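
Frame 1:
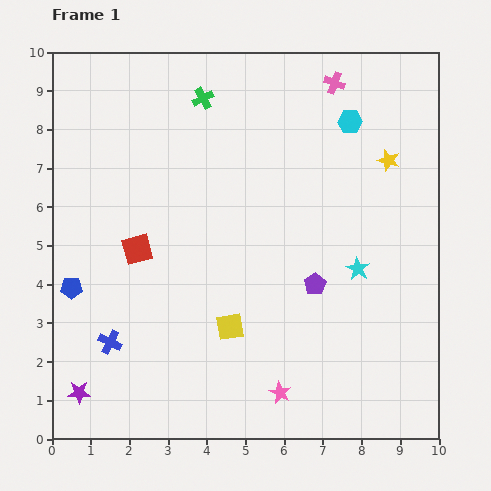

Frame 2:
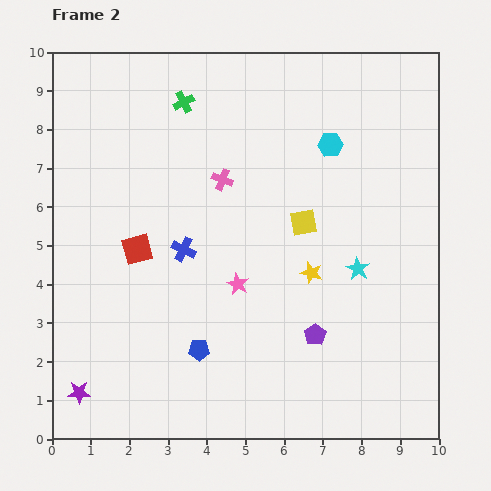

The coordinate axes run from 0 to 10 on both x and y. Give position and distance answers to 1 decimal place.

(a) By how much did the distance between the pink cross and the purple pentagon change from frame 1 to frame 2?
-0.5

Distance in frame 1: 5.2. Distance in frame 2: 4.7.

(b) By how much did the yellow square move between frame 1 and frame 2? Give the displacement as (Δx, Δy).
(1.9, 2.7)

The yellow square was at (4.6, 2.9) in frame 1 and (6.5, 5.6) in frame 2.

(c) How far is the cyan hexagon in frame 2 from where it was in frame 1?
0.8

The cyan hexagon moved from (7.7, 8.2) to (7.2, 7.6), a distance of √(0.5² + 0.6²) ≈ 0.8.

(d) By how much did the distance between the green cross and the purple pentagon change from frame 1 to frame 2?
+1.3

Distance in frame 1: 5.6. Distance in frame 2: 6.9.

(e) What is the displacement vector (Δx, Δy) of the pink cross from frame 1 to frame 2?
(-2.9, -2.5)

The pink cross was at (7.3, 9.2) in frame 1 and (4.4, 6.7) in frame 2.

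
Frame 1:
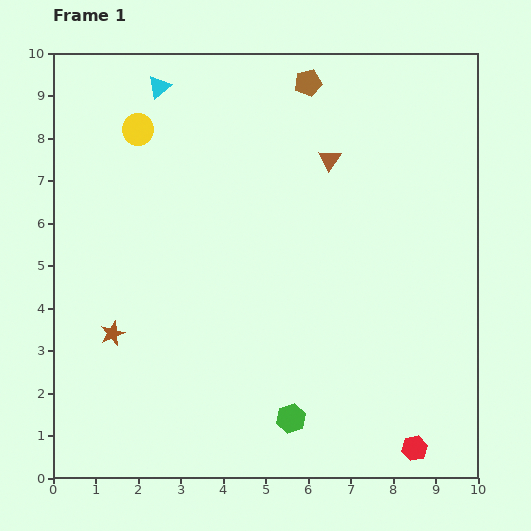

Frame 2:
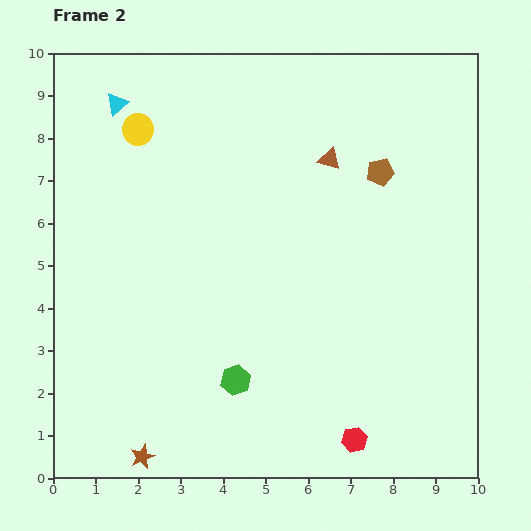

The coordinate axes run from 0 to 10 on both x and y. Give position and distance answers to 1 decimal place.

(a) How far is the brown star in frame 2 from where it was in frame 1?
3.0

The brown star moved from (1.4, 3.4) to (2.1, 0.5), a distance of √(0.7² + 2.9²) ≈ 3.0.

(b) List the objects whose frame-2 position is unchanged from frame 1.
the brown triangle, the yellow circle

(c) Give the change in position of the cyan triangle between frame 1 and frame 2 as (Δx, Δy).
(-1.0, -0.4)

The cyan triangle was at (2.5, 9.2) in frame 1 and (1.5, 8.8) in frame 2.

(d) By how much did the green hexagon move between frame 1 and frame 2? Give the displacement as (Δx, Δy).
(-1.3, 0.9)

The green hexagon was at (5.6, 1.4) in frame 1 and (4.3, 2.3) in frame 2.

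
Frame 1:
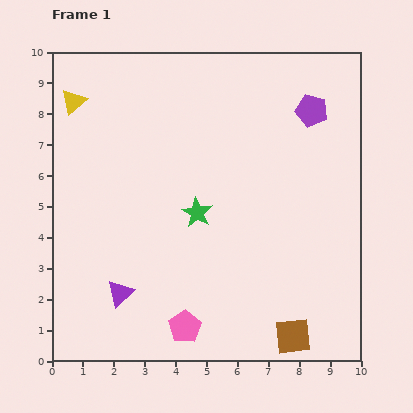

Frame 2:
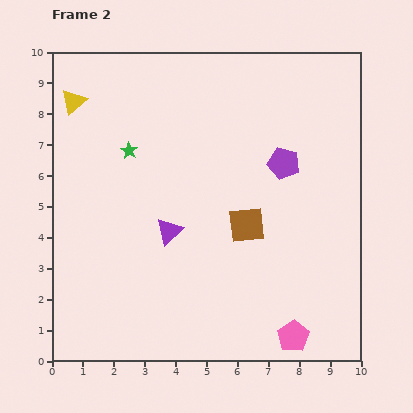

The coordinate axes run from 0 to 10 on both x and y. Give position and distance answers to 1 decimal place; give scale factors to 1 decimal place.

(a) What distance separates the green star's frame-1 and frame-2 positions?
3.0

The green star moved from (4.7, 4.8) to (2.5, 6.8), a distance of √(2.2² + 2.0²) ≈ 3.0.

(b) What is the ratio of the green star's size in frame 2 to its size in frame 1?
0.6×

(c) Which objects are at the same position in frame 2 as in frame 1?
the yellow triangle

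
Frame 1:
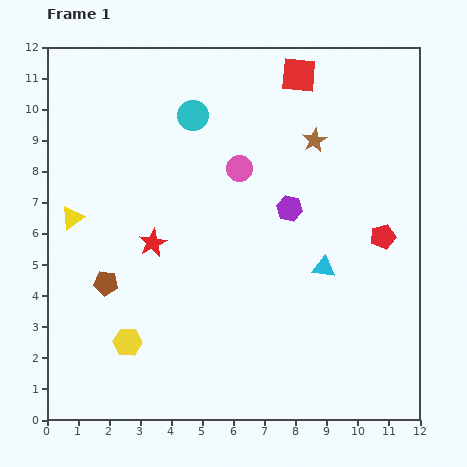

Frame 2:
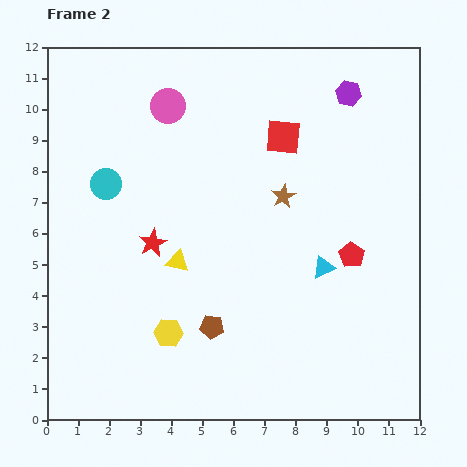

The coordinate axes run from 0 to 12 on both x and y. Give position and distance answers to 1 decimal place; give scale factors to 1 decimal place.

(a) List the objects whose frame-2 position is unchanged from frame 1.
the red star, the cyan triangle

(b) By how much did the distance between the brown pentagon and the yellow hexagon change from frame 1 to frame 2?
-0.6

Distance in frame 1: 2.0. Distance in frame 2: 1.4.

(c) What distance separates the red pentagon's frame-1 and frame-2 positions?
1.2

The red pentagon moved from (10.8, 5.9) to (9.8, 5.3), a distance of √(1.0² + 0.6²) ≈ 1.2.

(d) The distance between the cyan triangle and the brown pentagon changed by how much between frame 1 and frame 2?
-2.9

Distance in frame 1: 7.0. Distance in frame 2: 4.1.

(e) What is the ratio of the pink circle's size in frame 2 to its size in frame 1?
1.4×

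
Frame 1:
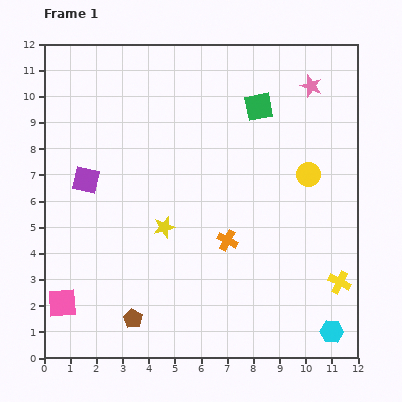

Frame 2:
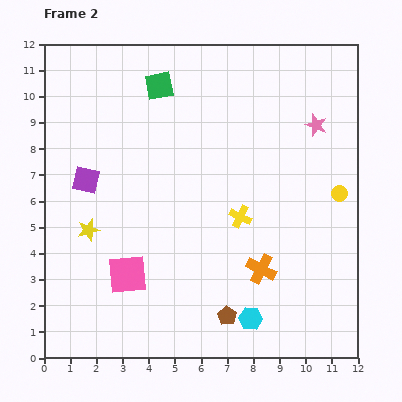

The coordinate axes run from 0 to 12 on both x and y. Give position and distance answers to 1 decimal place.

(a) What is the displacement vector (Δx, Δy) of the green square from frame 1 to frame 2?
(-3.8, 0.8)

The green square was at (8.2, 9.6) in frame 1 and (4.4, 10.4) in frame 2.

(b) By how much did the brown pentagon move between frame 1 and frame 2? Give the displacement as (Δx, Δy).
(3.6, 0.1)

The brown pentagon was at (3.4, 1.5) in frame 1 and (7.0, 1.6) in frame 2.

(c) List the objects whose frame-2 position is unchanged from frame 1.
the purple square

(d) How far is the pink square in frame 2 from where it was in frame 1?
2.7

The pink square moved from (0.7, 2.1) to (3.2, 3.2), a distance of √(2.5² + 1.1²) ≈ 2.7.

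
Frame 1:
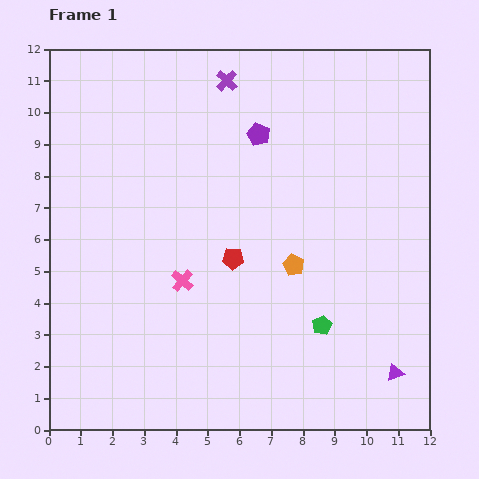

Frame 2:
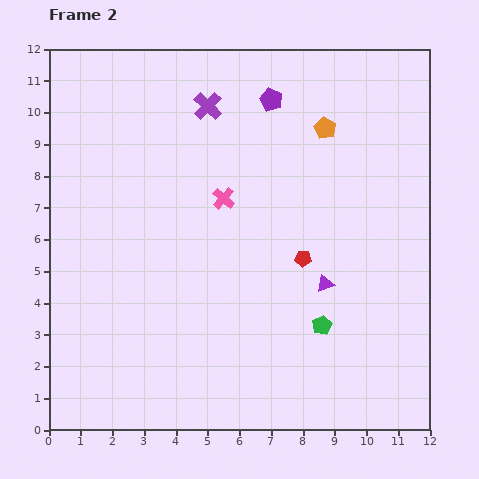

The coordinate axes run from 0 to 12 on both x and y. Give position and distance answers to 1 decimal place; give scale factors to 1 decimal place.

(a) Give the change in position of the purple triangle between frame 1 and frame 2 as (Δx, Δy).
(-2.2, 2.8)

The purple triangle was at (10.9, 1.8) in frame 1 and (8.7, 4.6) in frame 2.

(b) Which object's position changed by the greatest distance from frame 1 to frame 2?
the orange pentagon

(moved 4.4; next 3.6)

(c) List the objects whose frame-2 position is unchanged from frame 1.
the green pentagon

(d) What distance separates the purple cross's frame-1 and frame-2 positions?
1.0

The purple cross moved from (5.6, 11.0) to (5.0, 10.2), a distance of √(0.6² + 0.8²) ≈ 1.0.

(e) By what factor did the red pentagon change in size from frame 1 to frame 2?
0.8×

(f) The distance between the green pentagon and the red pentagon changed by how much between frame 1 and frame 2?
-1.3

Distance in frame 1: 3.5. Distance in frame 2: 2.2.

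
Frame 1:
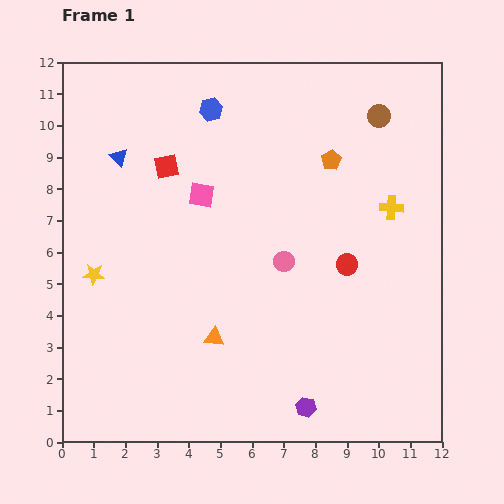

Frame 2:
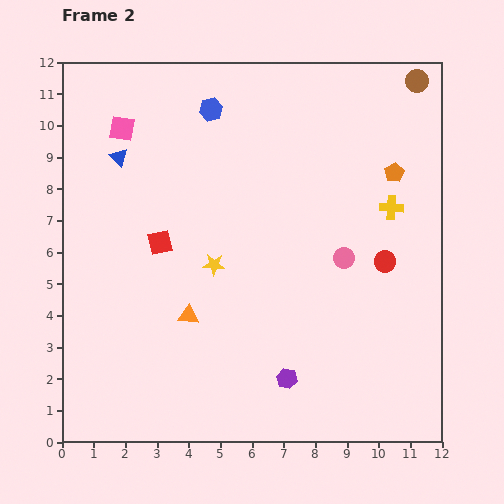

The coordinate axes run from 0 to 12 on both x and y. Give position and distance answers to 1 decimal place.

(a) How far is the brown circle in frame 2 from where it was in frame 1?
1.6

The brown circle moved from (10.0, 10.3) to (11.2, 11.4), a distance of √(1.2² + 1.1²) ≈ 1.6.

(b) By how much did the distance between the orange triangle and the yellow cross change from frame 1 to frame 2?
+0.3

Distance in frame 1: 6.9. Distance in frame 2: 7.2.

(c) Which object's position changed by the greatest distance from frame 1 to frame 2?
the yellow star

(moved 3.8; next 3.3)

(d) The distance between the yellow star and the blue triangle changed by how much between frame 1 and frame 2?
+0.7

Distance in frame 1: 3.8. Distance in frame 2: 4.5.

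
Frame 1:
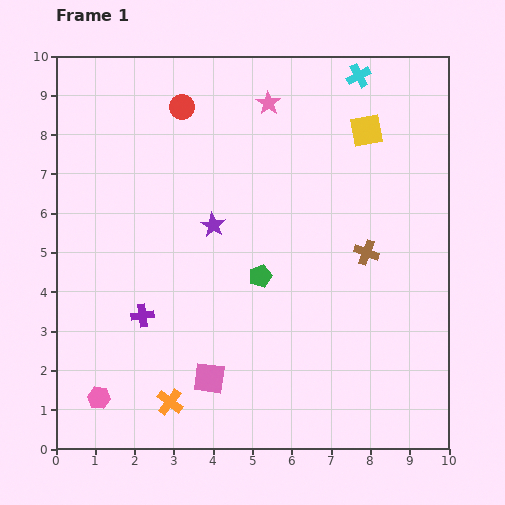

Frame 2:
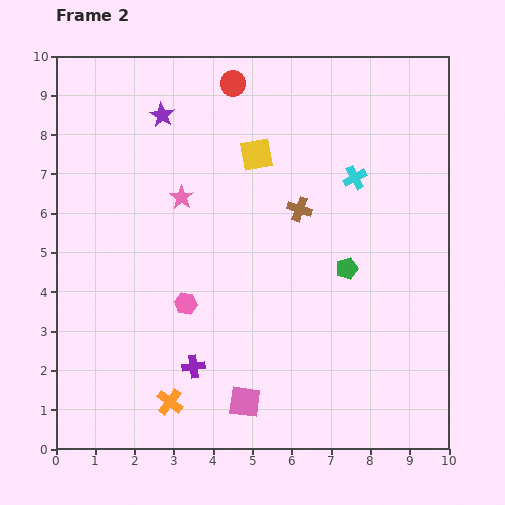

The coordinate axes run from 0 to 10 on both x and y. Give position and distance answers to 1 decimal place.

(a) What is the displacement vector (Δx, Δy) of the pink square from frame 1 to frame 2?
(0.9, -0.6)

The pink square was at (3.9, 1.8) in frame 1 and (4.8, 1.2) in frame 2.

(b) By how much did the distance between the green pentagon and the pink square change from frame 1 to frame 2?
+1.4

Distance in frame 1: 2.9. Distance in frame 2: 4.3.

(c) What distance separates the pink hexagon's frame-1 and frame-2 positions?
3.3

The pink hexagon moved from (1.1, 1.3) to (3.3, 3.7), a distance of √(2.2² + 2.4²) ≈ 3.3.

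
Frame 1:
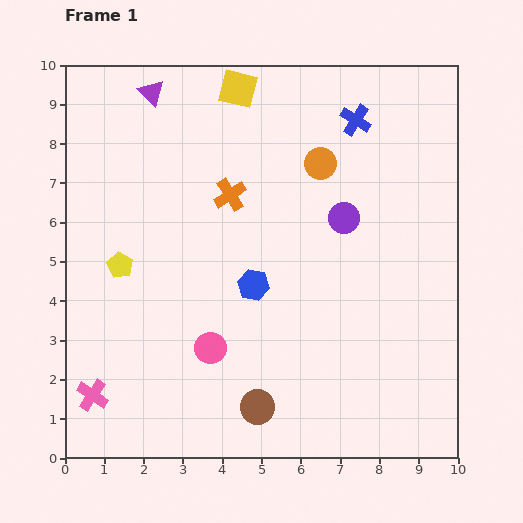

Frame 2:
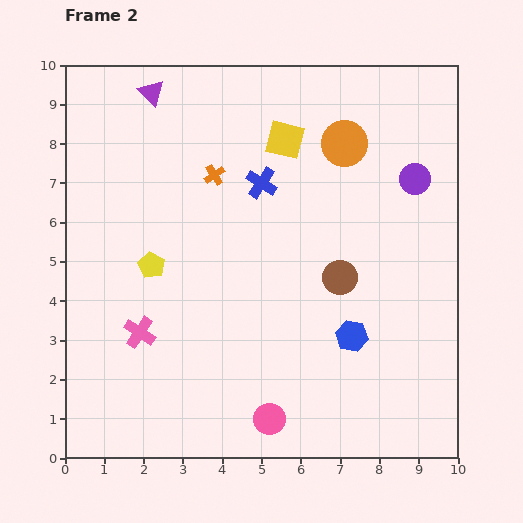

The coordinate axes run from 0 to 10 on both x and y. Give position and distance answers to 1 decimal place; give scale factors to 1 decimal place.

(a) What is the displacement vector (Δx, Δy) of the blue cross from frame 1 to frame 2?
(-2.4, -1.6)

The blue cross was at (7.4, 8.6) in frame 1 and (5.0, 7.0) in frame 2.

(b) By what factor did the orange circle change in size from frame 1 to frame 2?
1.4×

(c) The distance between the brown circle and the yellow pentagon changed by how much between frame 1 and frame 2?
-0.2

Distance in frame 1: 5.0. Distance in frame 2: 4.8.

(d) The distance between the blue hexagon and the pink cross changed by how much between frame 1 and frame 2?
+0.4

Distance in frame 1: 5.0. Distance in frame 2: 5.4.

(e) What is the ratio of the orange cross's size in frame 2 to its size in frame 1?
0.6×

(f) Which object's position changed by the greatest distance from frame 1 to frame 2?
the brown circle

(moved 3.9; next 2.9)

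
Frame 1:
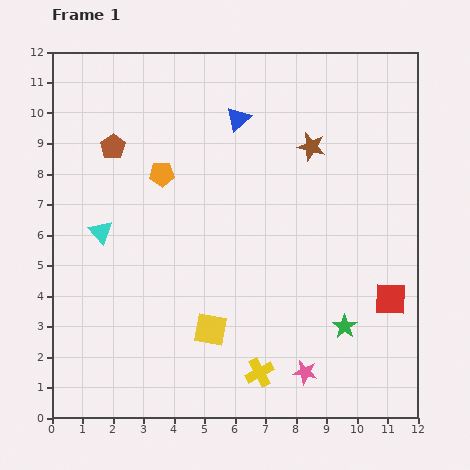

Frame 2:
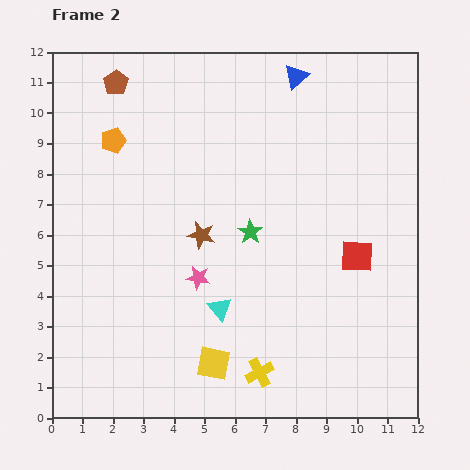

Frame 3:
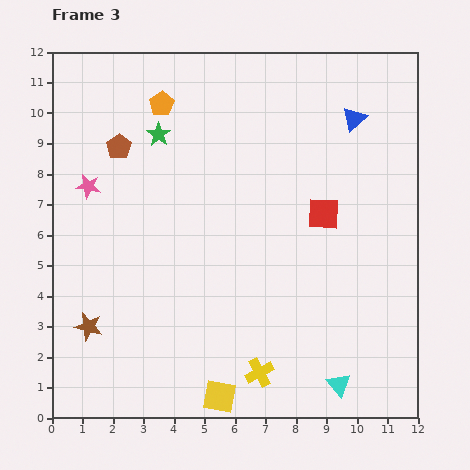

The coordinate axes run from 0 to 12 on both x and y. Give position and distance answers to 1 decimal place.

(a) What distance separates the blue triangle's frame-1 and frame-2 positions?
2.4

The blue triangle moved from (6.1, 9.8) to (8.0, 11.2), a distance of √(1.9² + 1.4²) ≈ 2.4.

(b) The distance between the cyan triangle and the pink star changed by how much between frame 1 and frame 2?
-6.9

Distance in frame 1: 8.1. Distance in frame 2: 1.2.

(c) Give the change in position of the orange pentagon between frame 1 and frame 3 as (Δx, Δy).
(0.0, 2.3)

The orange pentagon was at (3.6, 8.0) in frame 1 and (3.6, 10.3) in frame 3.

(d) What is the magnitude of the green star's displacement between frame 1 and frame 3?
8.8

The green star moved from (9.6, 3.0) to (3.5, 9.3), a distance of √(6.1² + 6.3²) ≈ 8.8.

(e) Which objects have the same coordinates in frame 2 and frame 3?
the yellow cross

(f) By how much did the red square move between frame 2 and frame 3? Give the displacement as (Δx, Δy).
(-1.1, 1.4)

The red square was at (10.0, 5.3) in frame 2 and (8.9, 6.7) in frame 3.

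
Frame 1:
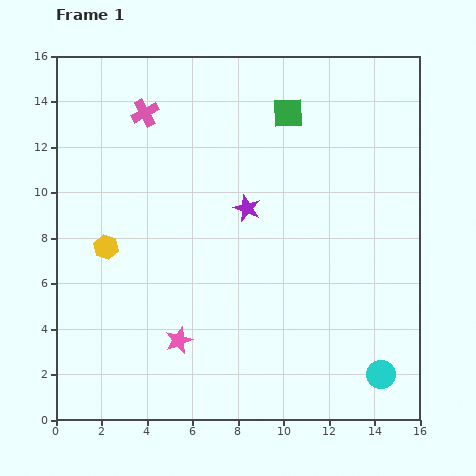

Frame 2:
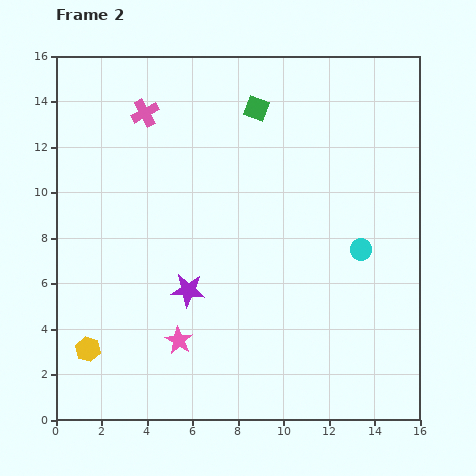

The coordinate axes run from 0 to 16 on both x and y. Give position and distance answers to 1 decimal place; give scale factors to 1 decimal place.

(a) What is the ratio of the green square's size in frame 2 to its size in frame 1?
0.8×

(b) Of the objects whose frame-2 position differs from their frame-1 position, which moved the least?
the green square

(moved 1.4)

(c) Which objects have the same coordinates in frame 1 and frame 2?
the pink cross, the pink star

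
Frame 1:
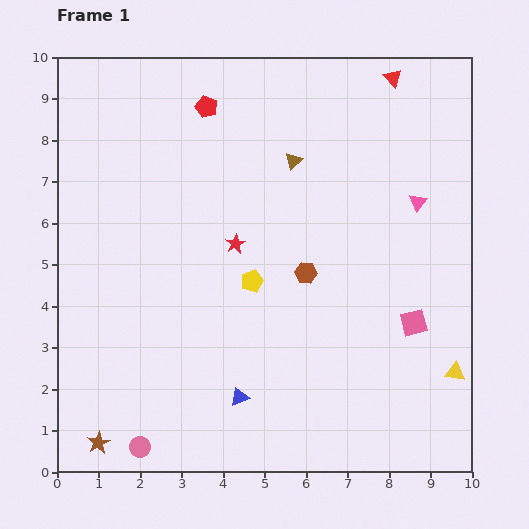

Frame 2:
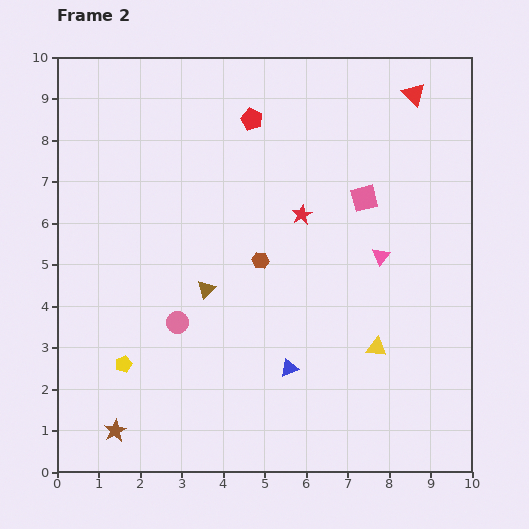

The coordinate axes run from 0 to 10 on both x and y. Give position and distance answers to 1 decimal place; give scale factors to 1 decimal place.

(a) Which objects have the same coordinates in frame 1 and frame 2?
none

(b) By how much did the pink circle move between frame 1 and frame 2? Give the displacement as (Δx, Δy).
(0.9, 3.0)

The pink circle was at (2.0, 0.6) in frame 1 and (2.9, 3.6) in frame 2.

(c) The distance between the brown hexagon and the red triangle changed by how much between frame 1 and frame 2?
+0.3

Distance in frame 1: 5.1. Distance in frame 2: 5.4.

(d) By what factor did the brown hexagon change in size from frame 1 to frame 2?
0.8×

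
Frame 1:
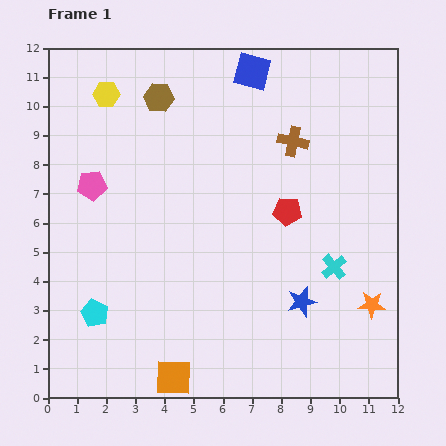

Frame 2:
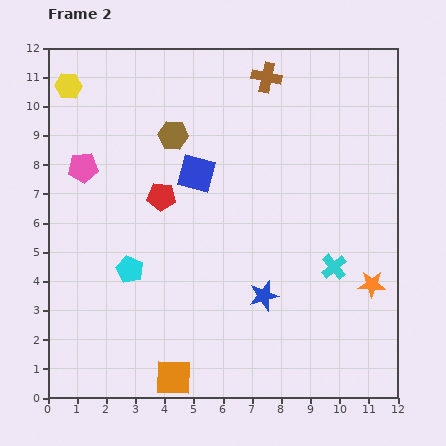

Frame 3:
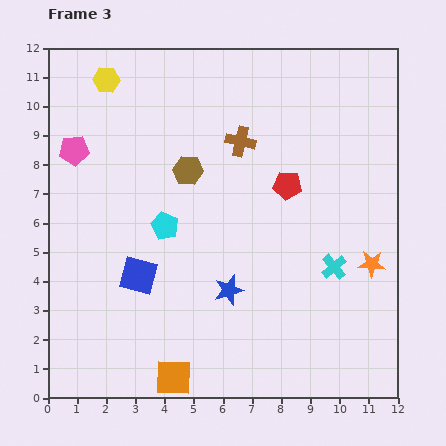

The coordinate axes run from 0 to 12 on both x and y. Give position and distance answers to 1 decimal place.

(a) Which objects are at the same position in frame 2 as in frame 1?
the cyan cross, the orange square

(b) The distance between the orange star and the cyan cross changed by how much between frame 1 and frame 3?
-0.5

Distance in frame 1: 1.8. Distance in frame 3: 1.3.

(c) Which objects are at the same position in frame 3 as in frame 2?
the cyan cross, the orange square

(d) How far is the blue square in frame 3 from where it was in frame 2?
4.0

The blue square moved from (5.1, 7.7) to (3.1, 4.2), a distance of √(2.0² + 3.5²) ≈ 4.0.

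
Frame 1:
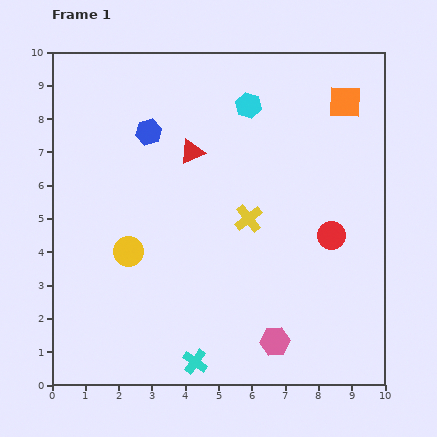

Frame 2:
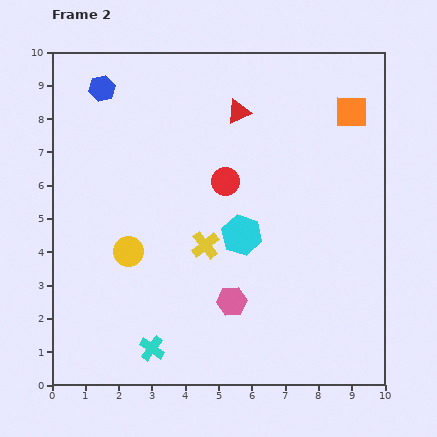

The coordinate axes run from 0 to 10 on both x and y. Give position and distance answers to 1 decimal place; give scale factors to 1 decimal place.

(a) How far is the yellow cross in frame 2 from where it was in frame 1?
1.5

The yellow cross moved from (5.9, 5.0) to (4.6, 4.2), a distance of √(1.3² + 0.8²) ≈ 1.5.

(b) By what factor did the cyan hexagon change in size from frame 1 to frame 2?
1.6×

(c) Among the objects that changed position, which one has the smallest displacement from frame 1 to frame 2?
the orange square

(moved 0.4)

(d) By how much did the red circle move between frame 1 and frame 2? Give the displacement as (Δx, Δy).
(-3.2, 1.6)

The red circle was at (8.4, 4.5) in frame 1 and (5.2, 6.1) in frame 2.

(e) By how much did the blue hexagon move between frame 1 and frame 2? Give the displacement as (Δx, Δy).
(-1.4, 1.3)

The blue hexagon was at (2.9, 7.6) in frame 1 and (1.5, 8.9) in frame 2.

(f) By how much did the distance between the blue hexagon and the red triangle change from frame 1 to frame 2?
+2.8

Distance in frame 1: 1.4. Distance in frame 2: 4.2.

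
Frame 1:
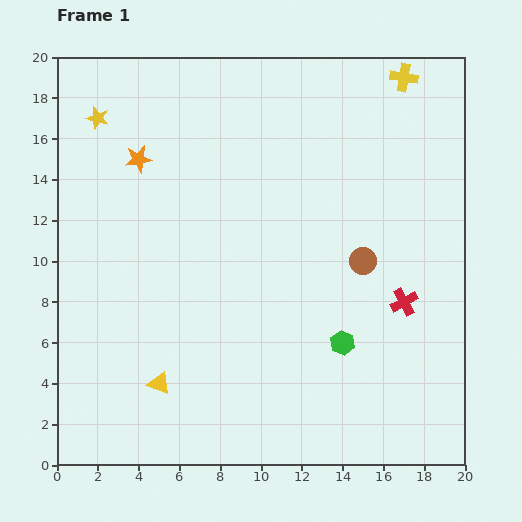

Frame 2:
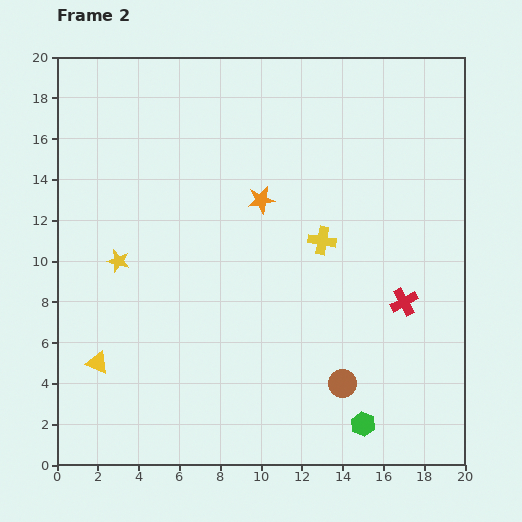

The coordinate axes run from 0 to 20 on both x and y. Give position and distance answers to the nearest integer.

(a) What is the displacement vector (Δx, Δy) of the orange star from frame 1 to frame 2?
(6, -2)

The orange star was at (4, 15) in frame 1 and (10, 13) in frame 2.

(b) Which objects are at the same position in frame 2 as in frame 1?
the red cross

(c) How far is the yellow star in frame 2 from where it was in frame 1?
7

The yellow star moved from (2, 17) to (3, 10), a distance of √(1² + 7²) ≈ 7.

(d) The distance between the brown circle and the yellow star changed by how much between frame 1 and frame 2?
-2

Distance in frame 1: 15. Distance in frame 2: 13.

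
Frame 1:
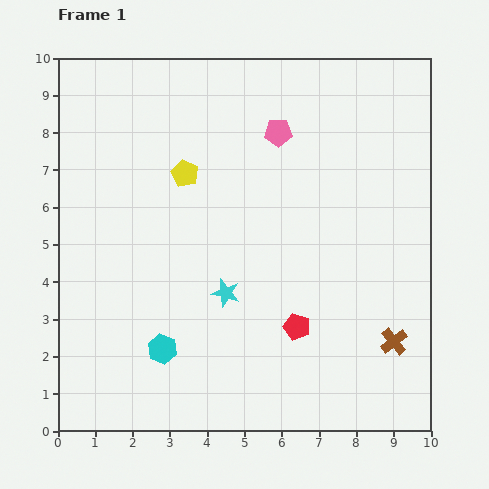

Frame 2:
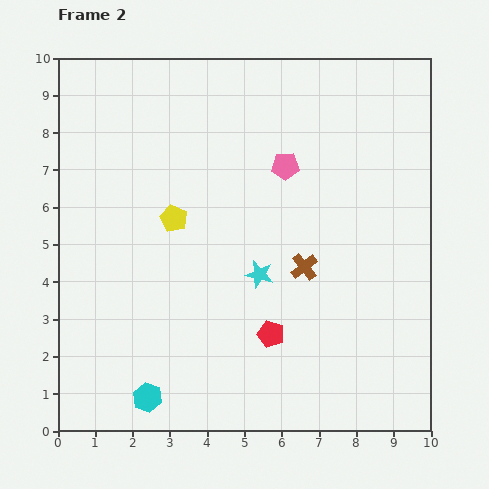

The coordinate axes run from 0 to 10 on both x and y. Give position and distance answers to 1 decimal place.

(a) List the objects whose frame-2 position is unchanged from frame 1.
none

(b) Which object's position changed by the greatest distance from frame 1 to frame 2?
the brown cross

(moved 3.1; next 1.4)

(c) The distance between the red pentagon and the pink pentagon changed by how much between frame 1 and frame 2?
-0.7

Distance in frame 1: 5.2. Distance in frame 2: 4.5.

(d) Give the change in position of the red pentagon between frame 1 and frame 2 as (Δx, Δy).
(-0.7, -0.2)

The red pentagon was at (6.4, 2.8) in frame 1 and (5.7, 2.6) in frame 2.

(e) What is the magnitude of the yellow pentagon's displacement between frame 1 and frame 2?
1.2

The yellow pentagon moved from (3.4, 6.9) to (3.1, 5.7), a distance of √(0.3² + 1.2²) ≈ 1.2.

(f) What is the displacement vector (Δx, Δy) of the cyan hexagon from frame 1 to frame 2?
(-0.4, -1.3)

The cyan hexagon was at (2.8, 2.2) in frame 1 and (2.4, 0.9) in frame 2.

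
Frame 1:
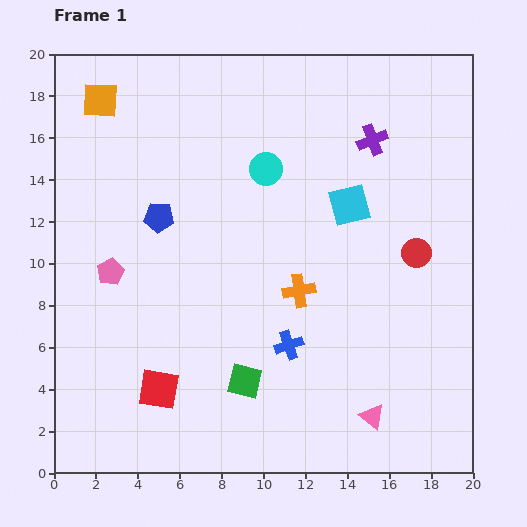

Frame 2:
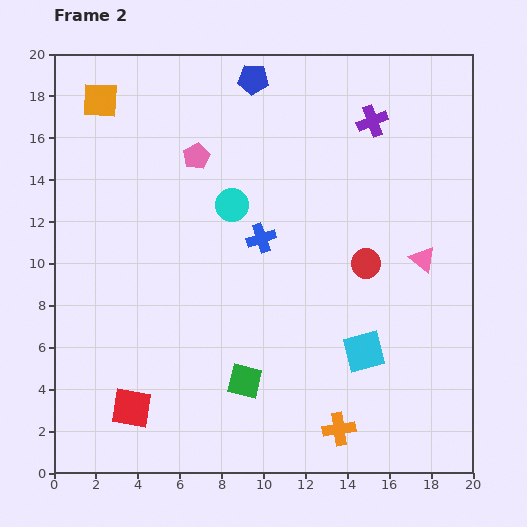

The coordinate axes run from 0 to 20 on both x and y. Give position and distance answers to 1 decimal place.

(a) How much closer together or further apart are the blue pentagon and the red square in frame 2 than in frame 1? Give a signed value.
+8.5

Distance in frame 1: 8.2. Distance in frame 2: 16.7.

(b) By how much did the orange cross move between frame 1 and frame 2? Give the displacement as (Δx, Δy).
(1.9, -6.6)

The orange cross was at (11.7, 8.7) in frame 1 and (13.6, 2.1) in frame 2.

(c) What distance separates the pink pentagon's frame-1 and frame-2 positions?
6.9

The pink pentagon moved from (2.7, 9.6) to (6.8, 15.1), a distance of √(4.1² + 5.5²) ≈ 6.9.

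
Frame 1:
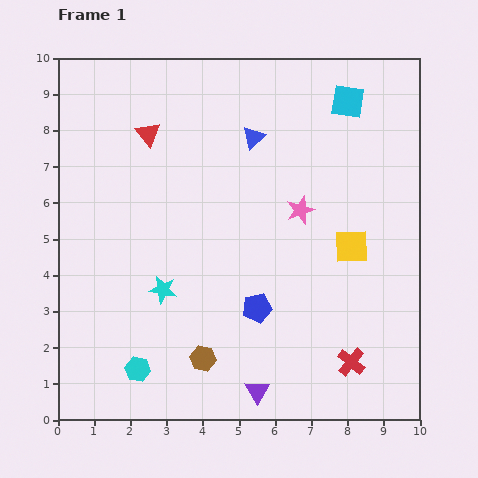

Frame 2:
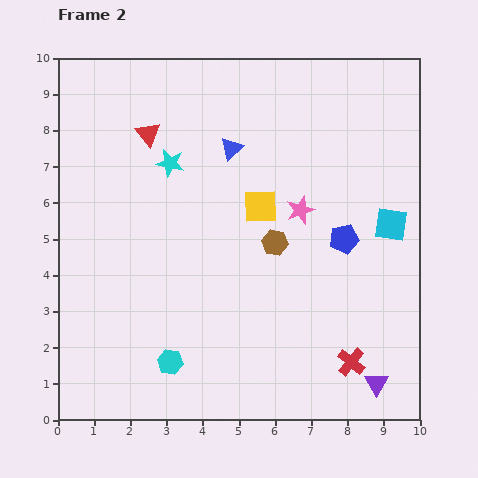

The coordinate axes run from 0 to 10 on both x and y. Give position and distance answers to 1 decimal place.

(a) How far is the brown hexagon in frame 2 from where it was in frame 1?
3.8

The brown hexagon moved from (4.0, 1.7) to (6.0, 4.9), a distance of √(2.0² + 3.2²) ≈ 3.8.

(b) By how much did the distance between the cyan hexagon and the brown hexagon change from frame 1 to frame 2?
+2.6

Distance in frame 1: 1.8. Distance in frame 2: 4.4.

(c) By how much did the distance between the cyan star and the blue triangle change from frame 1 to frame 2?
-3.2

Distance in frame 1: 4.9. Distance in frame 2: 1.7.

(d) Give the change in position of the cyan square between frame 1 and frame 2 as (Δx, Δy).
(1.2, -3.4)

The cyan square was at (8.0, 8.8) in frame 1 and (9.2, 5.4) in frame 2.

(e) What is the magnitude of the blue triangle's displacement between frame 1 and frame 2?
0.7

The blue triangle moved from (5.4, 7.8) to (4.8, 7.5), a distance of √(0.6² + 0.3²) ≈ 0.7.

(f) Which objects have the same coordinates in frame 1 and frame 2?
the pink star, the red triangle, the red cross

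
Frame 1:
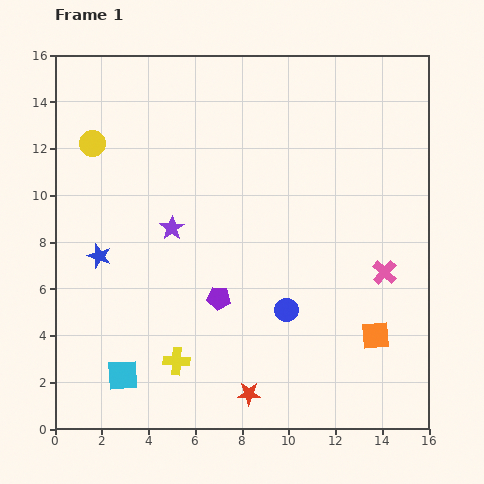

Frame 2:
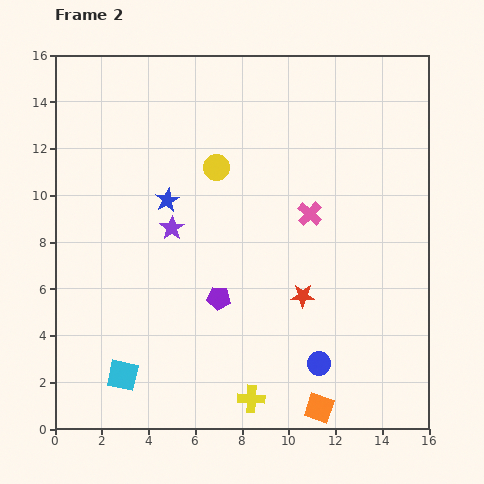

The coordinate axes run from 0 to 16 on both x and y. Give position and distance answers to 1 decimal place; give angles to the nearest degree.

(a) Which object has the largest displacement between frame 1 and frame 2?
the yellow circle

(moved 5.4; next 4.8)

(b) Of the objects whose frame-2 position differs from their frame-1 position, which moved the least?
the blue circle

(moved 2.7)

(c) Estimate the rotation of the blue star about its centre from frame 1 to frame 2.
26° clockwise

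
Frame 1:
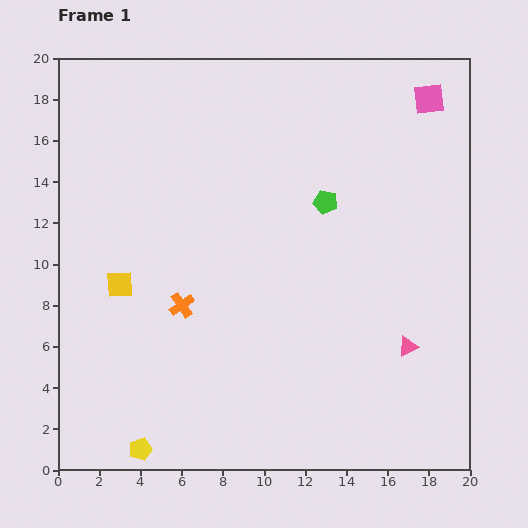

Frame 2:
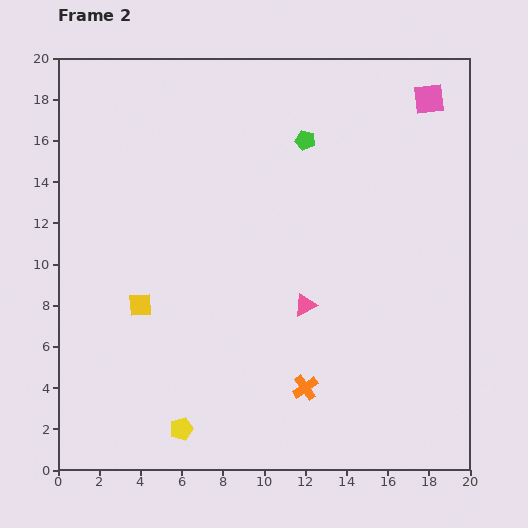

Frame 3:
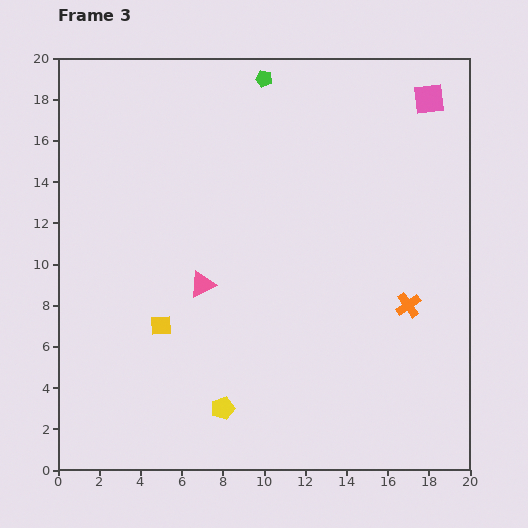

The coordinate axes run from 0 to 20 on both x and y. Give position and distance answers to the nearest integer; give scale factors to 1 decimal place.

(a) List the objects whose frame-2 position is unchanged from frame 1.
the pink square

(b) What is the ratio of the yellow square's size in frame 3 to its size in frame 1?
0.8×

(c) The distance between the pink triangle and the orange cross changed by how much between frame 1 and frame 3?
-1

Distance in frame 1: 11. Distance in frame 3: 10.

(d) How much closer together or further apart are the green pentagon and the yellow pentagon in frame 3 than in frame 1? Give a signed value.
+1

Distance in frame 1: 15. Distance in frame 3: 16.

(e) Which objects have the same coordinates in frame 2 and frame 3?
the pink square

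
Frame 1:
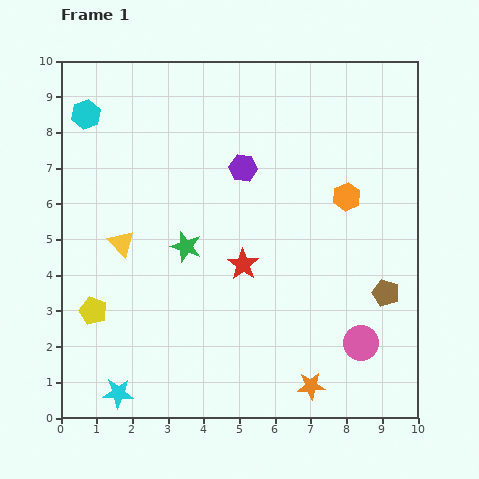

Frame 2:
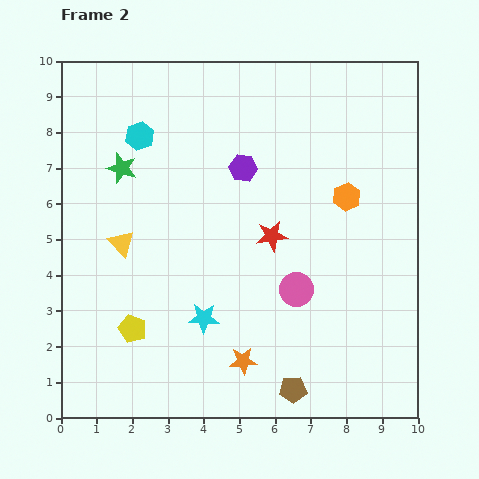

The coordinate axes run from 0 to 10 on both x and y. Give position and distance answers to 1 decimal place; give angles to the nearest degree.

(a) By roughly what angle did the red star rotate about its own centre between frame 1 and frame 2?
29° clockwise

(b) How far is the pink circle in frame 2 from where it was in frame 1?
2.3

The pink circle moved from (8.4, 2.1) to (6.6, 3.6), a distance of √(1.8² + 1.5²) ≈ 2.3.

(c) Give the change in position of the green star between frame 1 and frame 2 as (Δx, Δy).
(-1.8, 2.2)

The green star was at (3.5, 4.8) in frame 1 and (1.7, 7.0) in frame 2.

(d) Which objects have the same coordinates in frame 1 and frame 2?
the purple hexagon, the orange hexagon, the yellow triangle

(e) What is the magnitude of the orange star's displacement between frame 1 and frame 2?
2.0

The orange star moved from (7.0, 0.9) to (5.1, 1.6), a distance of √(1.9² + 0.7²) ≈ 2.0.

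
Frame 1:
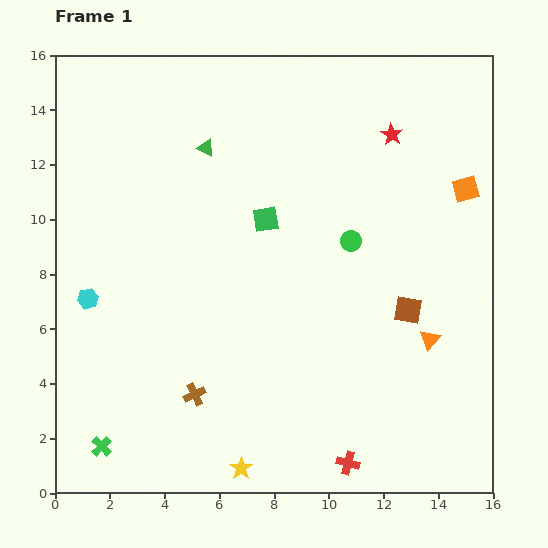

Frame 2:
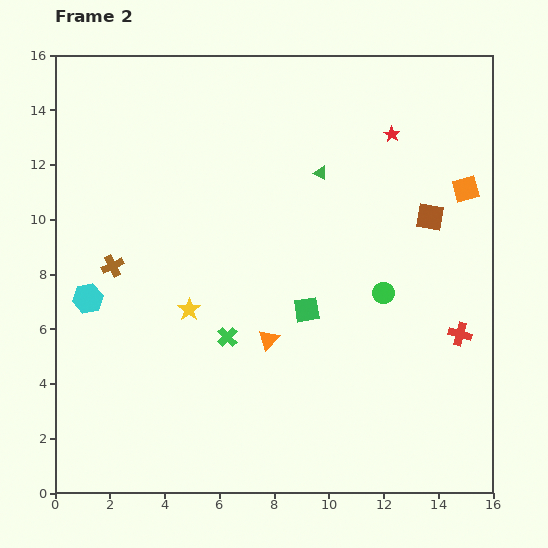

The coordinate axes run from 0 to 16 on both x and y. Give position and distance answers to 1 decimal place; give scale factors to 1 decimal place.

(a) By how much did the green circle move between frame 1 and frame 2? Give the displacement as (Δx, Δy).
(1.2, -1.9)

The green circle was at (10.8, 9.2) in frame 1 and (12.0, 7.3) in frame 2.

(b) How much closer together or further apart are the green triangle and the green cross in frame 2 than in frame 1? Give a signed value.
-4.6

Distance in frame 1: 11.5. Distance in frame 2: 6.9.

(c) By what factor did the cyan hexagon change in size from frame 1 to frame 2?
1.4×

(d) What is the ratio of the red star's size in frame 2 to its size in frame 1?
0.7×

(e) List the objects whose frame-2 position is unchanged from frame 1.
the orange square, the cyan hexagon, the red star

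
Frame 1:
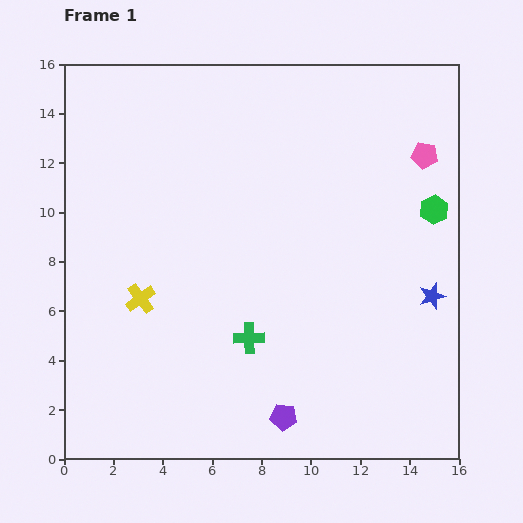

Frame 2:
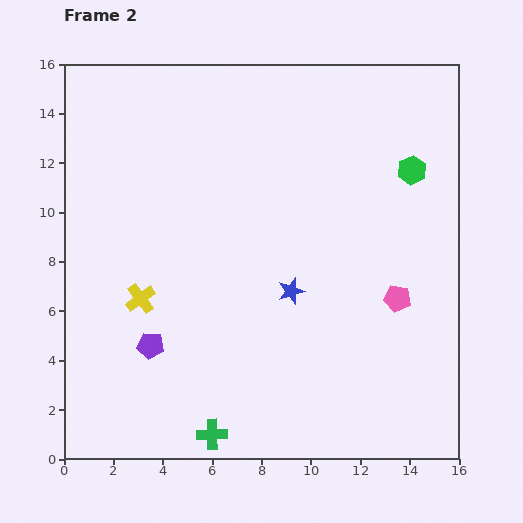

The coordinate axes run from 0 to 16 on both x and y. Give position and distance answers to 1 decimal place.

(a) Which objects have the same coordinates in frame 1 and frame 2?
the yellow cross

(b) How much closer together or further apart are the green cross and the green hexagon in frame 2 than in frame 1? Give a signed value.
+4.3

Distance in frame 1: 9.1. Distance in frame 2: 13.4.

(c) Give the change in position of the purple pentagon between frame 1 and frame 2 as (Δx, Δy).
(-5.4, 2.9)

The purple pentagon was at (8.9, 1.7) in frame 1 and (3.5, 4.6) in frame 2.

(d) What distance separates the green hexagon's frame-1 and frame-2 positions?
1.8

The green hexagon moved from (15.0, 10.1) to (14.1, 11.7), a distance of √(0.9² + 1.6²) ≈ 1.8.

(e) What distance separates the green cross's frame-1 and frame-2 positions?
4.2

The green cross moved from (7.5, 4.9) to (6.0, 1.0), a distance of √(1.5² + 3.9²) ≈ 4.2.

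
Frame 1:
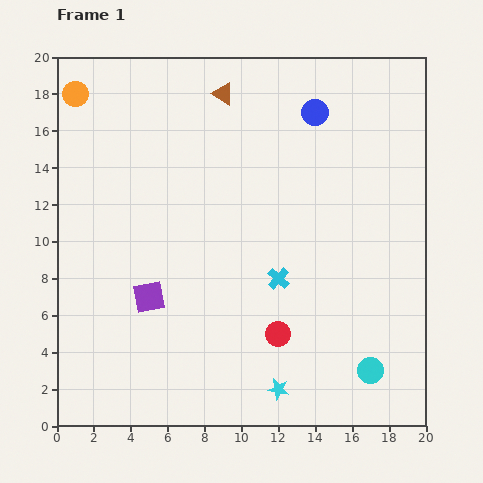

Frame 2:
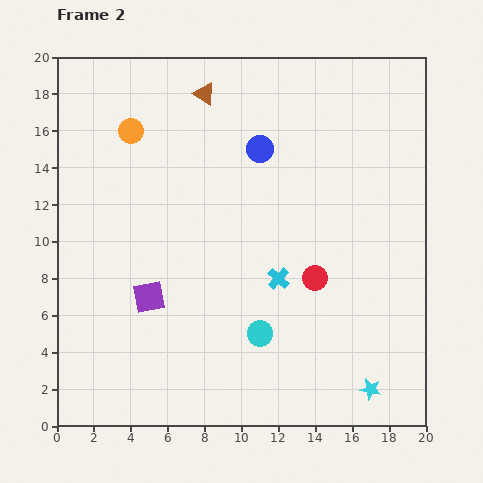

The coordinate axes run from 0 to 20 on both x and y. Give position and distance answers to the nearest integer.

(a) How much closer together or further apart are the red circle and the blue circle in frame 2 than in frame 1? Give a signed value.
-4

Distance in frame 1: 12. Distance in frame 2: 8.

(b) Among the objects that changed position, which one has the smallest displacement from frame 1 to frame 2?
the brown triangle

(moved 1)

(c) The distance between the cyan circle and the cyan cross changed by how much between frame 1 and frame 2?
-4

Distance in frame 1: 7. Distance in frame 2: 3.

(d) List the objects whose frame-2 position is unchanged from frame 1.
the purple square, the cyan cross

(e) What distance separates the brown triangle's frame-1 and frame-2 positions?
1

The brown triangle moved from (9, 18) to (8, 18), a distance of √(1² + 0²) ≈ 1.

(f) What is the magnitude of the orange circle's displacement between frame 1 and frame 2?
4

The orange circle moved from (1, 18) to (4, 16), a distance of √(3² + 2²) ≈ 4.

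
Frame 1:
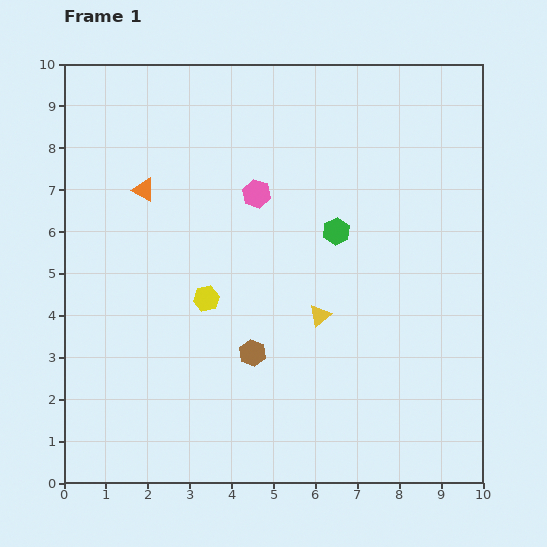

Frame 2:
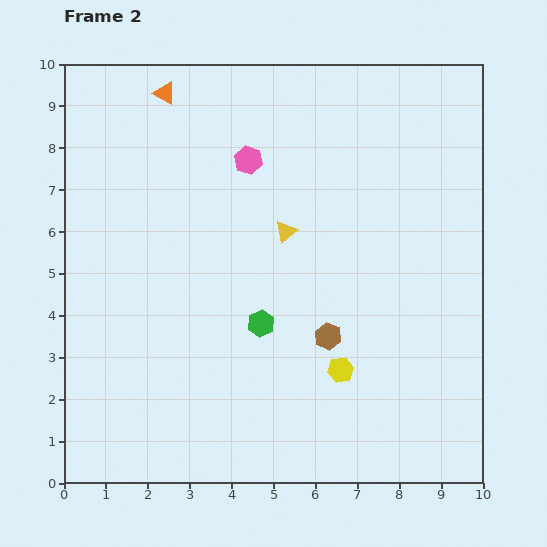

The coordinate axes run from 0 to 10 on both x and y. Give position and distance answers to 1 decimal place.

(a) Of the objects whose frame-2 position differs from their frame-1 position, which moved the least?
the pink hexagon

(moved 0.8)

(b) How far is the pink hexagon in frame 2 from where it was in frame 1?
0.8

The pink hexagon moved from (4.6, 6.9) to (4.4, 7.7), a distance of √(0.2² + 0.8²) ≈ 0.8.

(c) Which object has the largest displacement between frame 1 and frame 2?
the yellow hexagon

(moved 3.6; next 2.8)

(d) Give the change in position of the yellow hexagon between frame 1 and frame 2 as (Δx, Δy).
(3.2, -1.7)

The yellow hexagon was at (3.4, 4.4) in frame 1 and (6.6, 2.7) in frame 2.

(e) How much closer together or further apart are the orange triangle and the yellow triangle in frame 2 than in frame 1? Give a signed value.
-0.8

Distance in frame 1: 5.2. Distance in frame 2: 4.4.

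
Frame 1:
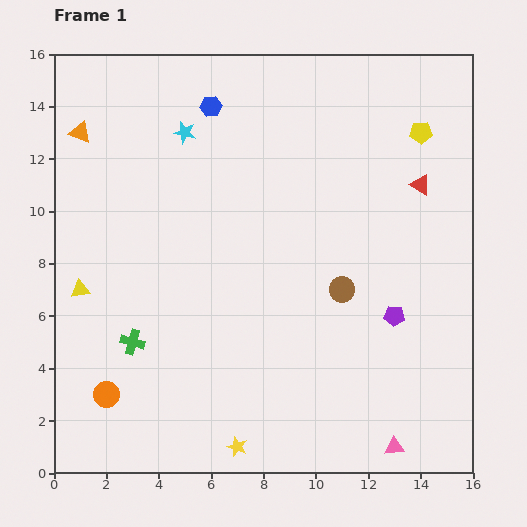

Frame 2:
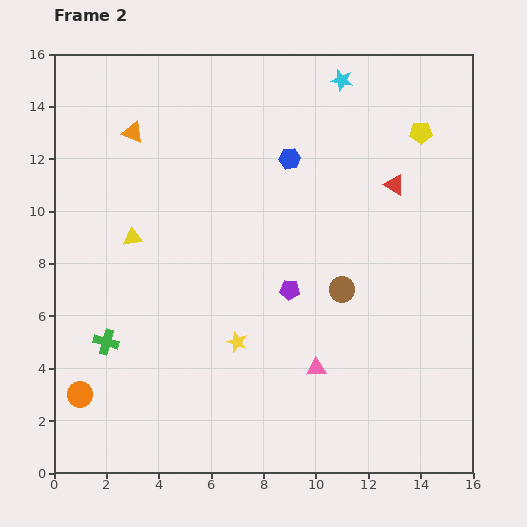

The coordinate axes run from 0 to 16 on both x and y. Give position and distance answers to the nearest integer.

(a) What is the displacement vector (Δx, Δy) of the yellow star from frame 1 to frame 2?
(0, 4)

The yellow star was at (7, 1) in frame 1 and (7, 5) in frame 2.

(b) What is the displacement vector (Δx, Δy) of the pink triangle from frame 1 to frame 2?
(-3, 3)

The pink triangle was at (13, 1) in frame 1 and (10, 4) in frame 2.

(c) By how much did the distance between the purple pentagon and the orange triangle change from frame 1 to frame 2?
-6

Distance in frame 1: 14. Distance in frame 2: 8.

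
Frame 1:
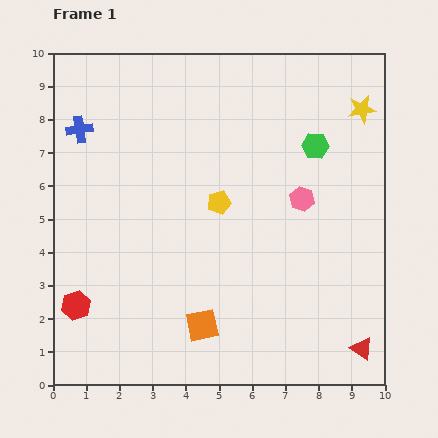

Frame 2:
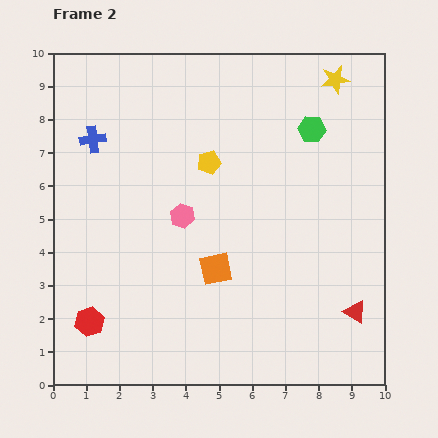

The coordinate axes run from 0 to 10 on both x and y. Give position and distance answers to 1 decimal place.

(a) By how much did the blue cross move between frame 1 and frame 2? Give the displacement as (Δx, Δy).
(0.4, -0.3)

The blue cross was at (0.8, 7.7) in frame 1 and (1.2, 7.4) in frame 2.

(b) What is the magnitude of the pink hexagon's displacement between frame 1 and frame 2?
3.6

The pink hexagon moved from (7.5, 5.6) to (3.9, 5.1), a distance of √(3.6² + 0.5²) ≈ 3.6.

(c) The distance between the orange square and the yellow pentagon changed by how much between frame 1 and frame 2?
-0.5

Distance in frame 1: 3.7. Distance in frame 2: 3.2.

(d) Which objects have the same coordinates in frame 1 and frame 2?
none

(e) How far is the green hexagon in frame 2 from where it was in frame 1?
0.5

The green hexagon moved from (7.9, 7.2) to (7.8, 7.7), a distance of √(0.1² + 0.5²) ≈ 0.5.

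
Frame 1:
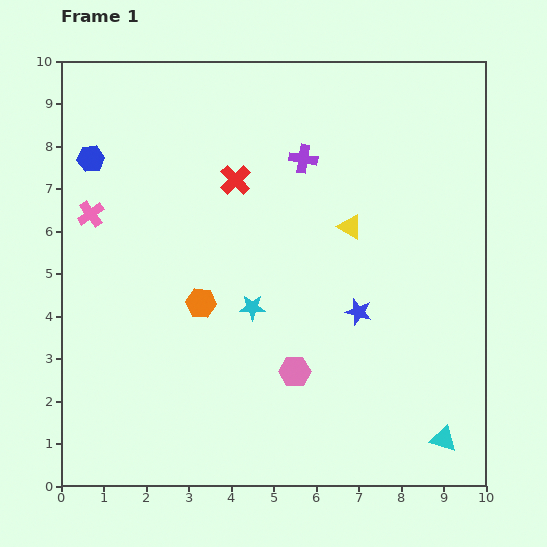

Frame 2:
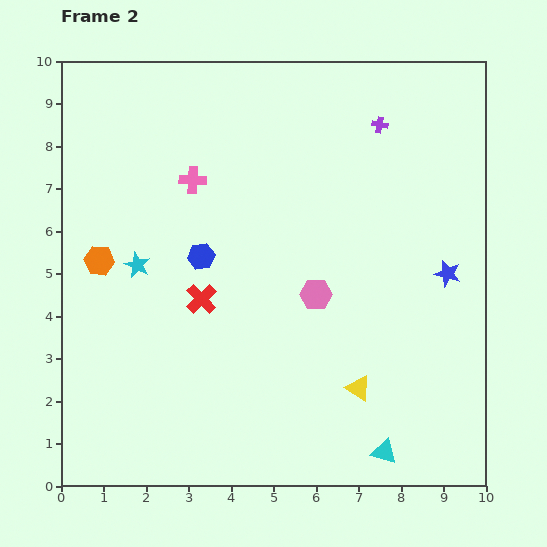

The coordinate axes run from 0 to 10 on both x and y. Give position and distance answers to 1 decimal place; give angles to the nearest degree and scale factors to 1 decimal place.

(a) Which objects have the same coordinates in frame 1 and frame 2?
none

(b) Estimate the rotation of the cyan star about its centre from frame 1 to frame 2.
25° clockwise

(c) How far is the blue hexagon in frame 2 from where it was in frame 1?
3.5

The blue hexagon moved from (0.7, 7.7) to (3.3, 5.4), a distance of √(2.6² + 2.3²) ≈ 3.5.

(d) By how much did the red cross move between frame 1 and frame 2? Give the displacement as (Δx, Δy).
(-0.8, -2.8)

The red cross was at (4.1, 7.2) in frame 1 and (3.3, 4.4) in frame 2.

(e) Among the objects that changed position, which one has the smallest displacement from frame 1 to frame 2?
the cyan triangle

(moved 1.4)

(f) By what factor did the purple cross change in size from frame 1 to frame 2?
0.6×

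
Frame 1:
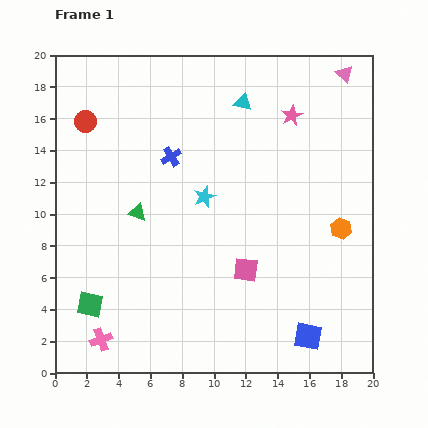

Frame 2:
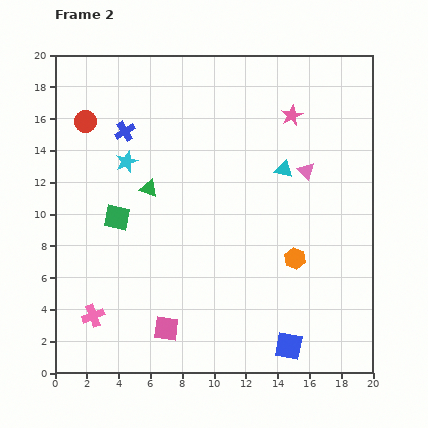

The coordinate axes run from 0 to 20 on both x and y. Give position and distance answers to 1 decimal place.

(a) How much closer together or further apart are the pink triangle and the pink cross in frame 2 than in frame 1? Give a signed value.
-6.4

Distance in frame 1: 22.6. Distance in frame 2: 16.2.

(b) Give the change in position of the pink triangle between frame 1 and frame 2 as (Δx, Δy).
(-2.4, -6.1)

The pink triangle was at (18.2, 18.8) in frame 1 and (15.8, 12.7) in frame 2.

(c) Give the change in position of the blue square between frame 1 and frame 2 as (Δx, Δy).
(-1.2, -0.6)

The blue square was at (15.9, 2.3) in frame 1 and (14.7, 1.7) in frame 2.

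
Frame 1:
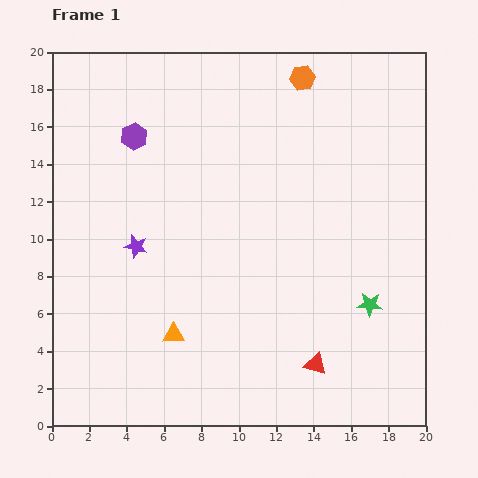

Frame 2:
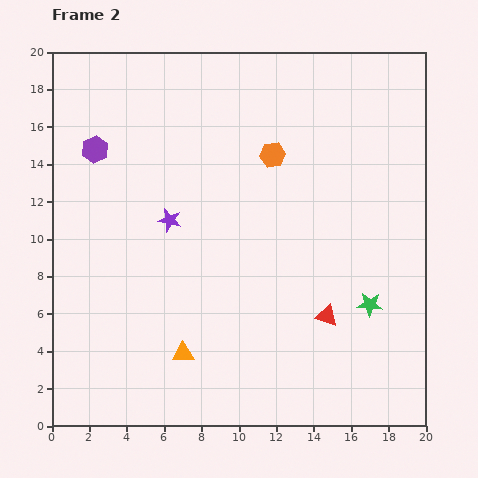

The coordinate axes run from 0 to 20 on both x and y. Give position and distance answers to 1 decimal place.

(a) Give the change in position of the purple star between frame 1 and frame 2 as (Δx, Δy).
(1.8, 1.4)

The purple star was at (4.5, 9.6) in frame 1 and (6.3, 11.0) in frame 2.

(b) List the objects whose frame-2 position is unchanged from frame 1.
the green star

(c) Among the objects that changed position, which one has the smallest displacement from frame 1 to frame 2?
the orange triangle

(moved 1.1)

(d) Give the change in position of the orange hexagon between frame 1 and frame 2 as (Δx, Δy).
(-1.6, -4.1)

The orange hexagon was at (13.4, 18.6) in frame 1 and (11.8, 14.5) in frame 2.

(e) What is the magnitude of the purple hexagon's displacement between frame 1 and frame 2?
2.2

The purple hexagon moved from (4.4, 15.5) to (2.3, 14.8), a distance of √(2.1² + 0.7²) ≈ 2.2.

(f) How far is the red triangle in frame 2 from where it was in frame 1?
2.7

The red triangle moved from (14.1, 3.3) to (14.7, 5.9), a distance of √(0.6² + 2.6²) ≈ 2.7.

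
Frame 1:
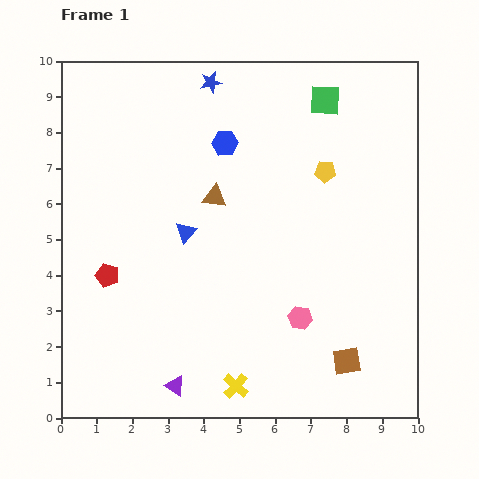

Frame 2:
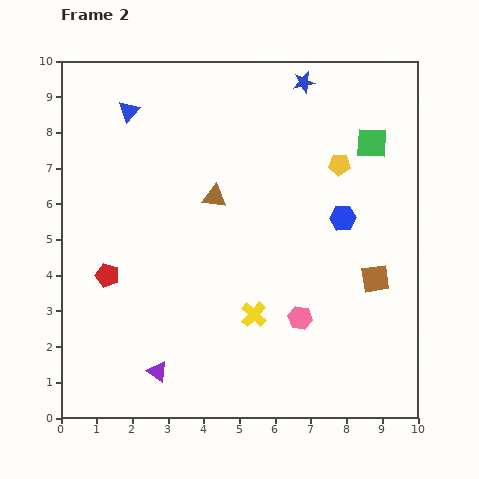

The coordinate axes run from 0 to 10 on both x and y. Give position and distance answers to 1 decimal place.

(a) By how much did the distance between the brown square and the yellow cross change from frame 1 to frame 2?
+0.3

Distance in frame 1: 3.2. Distance in frame 2: 3.5.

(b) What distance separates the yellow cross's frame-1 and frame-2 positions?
2.1

The yellow cross moved from (4.9, 0.9) to (5.4, 2.9), a distance of √(0.5² + 2.0²) ≈ 2.1.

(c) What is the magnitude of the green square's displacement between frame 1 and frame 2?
1.8

The green square moved from (7.4, 8.9) to (8.7, 7.7), a distance of √(1.3² + 1.2²) ≈ 1.8.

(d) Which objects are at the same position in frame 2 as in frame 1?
the pink hexagon, the brown triangle, the red pentagon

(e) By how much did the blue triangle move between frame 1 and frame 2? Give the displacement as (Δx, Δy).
(-1.6, 3.4)

The blue triangle was at (3.5, 5.2) in frame 1 and (1.9, 8.6) in frame 2.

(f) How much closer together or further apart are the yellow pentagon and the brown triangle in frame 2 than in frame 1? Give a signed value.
+0.4

Distance in frame 1: 3.2. Distance in frame 2: 3.6.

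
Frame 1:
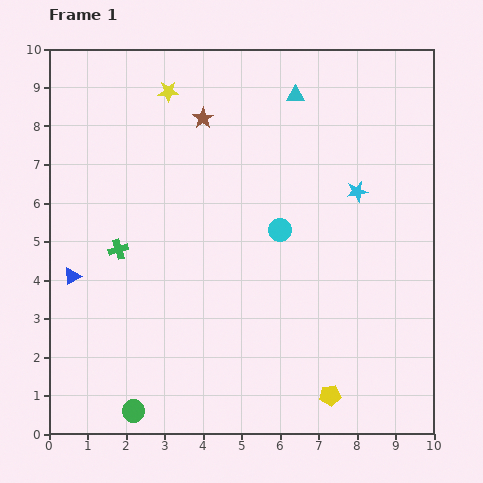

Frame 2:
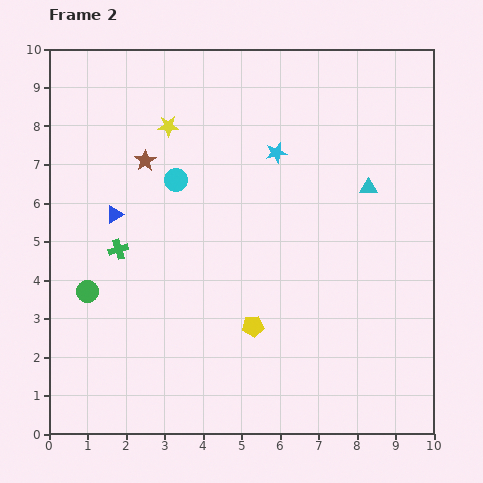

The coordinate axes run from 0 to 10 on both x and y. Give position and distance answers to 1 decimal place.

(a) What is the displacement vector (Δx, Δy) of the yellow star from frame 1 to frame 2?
(0.0, -0.9)

The yellow star was at (3.1, 8.9) in frame 1 and (3.1, 8.0) in frame 2.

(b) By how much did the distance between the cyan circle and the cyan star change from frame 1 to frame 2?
+0.5

Distance in frame 1: 2.2. Distance in frame 2: 2.7.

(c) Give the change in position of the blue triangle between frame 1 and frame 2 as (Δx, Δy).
(1.1, 1.6)

The blue triangle was at (0.6, 4.1) in frame 1 and (1.7, 5.7) in frame 2.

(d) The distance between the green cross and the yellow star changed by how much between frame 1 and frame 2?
-0.8

Distance in frame 1: 4.3. Distance in frame 2: 3.5.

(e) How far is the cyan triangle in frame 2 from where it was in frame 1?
3.1

The cyan triangle moved from (6.4, 8.8) to (8.3, 6.4), a distance of √(1.9² + 2.4²) ≈ 3.1.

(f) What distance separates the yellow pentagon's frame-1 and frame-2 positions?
2.7

The yellow pentagon moved from (7.3, 1.0) to (5.3, 2.8), a distance of √(2.0² + 1.8²) ≈ 2.7.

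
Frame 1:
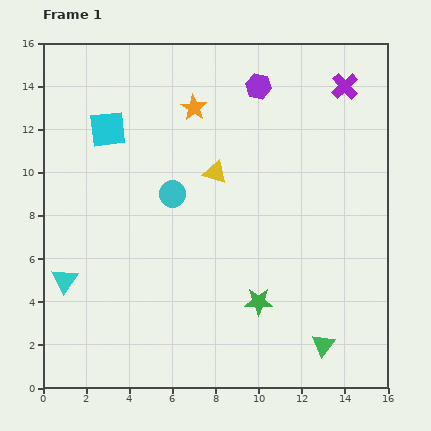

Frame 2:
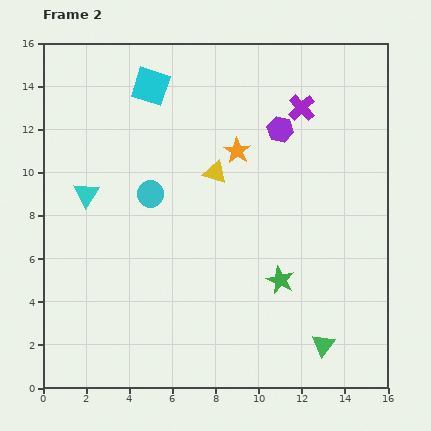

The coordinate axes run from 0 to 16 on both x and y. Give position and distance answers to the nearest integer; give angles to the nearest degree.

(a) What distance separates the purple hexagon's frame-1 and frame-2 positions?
2

The purple hexagon moved from (10, 14) to (11, 12), a distance of √(1² + 2²) ≈ 2.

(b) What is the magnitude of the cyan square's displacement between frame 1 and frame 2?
3

The cyan square moved from (3, 12) to (5, 14), a distance of √(2² + 2²) ≈ 3.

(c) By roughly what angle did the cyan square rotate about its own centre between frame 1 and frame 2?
25° clockwise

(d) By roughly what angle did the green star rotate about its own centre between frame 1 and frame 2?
24° clockwise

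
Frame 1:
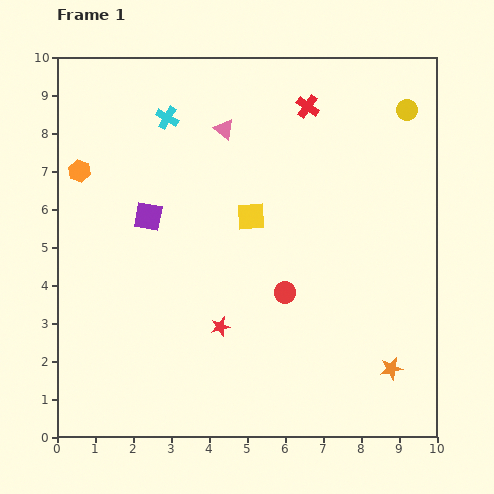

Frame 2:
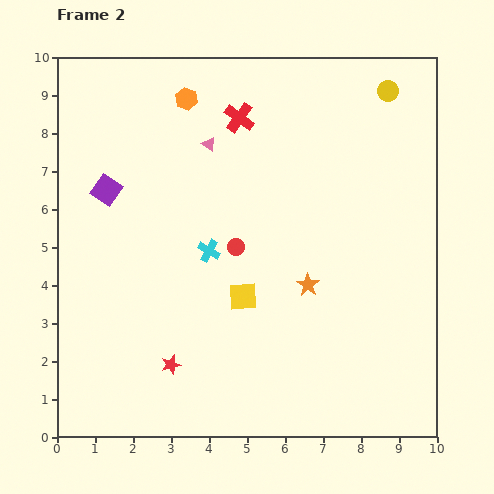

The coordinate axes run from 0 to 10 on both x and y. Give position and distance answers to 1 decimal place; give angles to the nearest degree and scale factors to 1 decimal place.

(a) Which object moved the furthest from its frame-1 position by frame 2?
the cyan cross

(moved 3.7; next 3.4)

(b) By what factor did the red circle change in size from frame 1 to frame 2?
0.8×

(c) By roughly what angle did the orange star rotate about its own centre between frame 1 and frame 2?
26° counter-clockwise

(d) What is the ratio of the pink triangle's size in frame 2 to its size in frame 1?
0.7×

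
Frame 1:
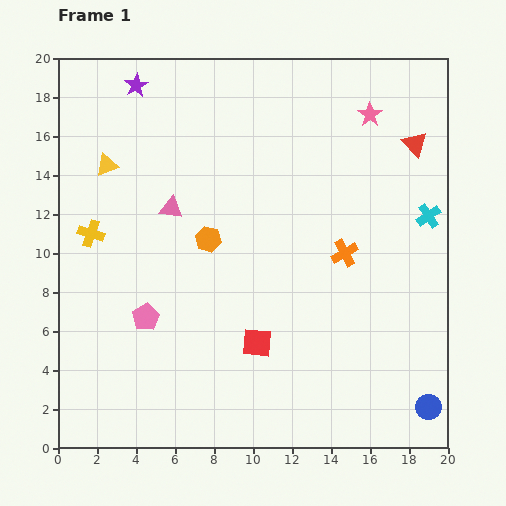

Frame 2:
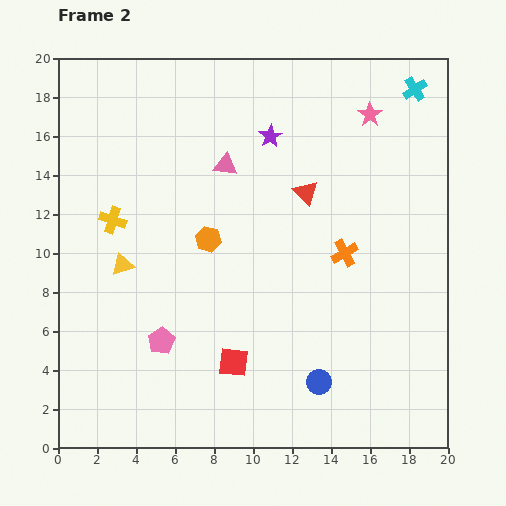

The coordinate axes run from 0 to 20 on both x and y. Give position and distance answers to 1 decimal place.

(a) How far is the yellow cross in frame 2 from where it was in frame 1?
1.3

The yellow cross moved from (1.7, 11.0) to (2.8, 11.7), a distance of √(1.1² + 0.7²) ≈ 1.3.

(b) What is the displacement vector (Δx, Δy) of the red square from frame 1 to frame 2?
(-1.2, -1.0)

The red square was at (10.2, 5.4) in frame 1 and (9.0, 4.4) in frame 2.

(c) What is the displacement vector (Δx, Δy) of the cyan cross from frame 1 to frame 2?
(-0.7, 6.5)

The cyan cross was at (19.0, 11.9) in frame 1 and (18.3, 18.4) in frame 2.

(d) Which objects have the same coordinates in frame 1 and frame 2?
the orange cross, the orange hexagon, the pink star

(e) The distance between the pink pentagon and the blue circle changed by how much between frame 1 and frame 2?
-6.8

Distance in frame 1: 15.2. Distance in frame 2: 8.4.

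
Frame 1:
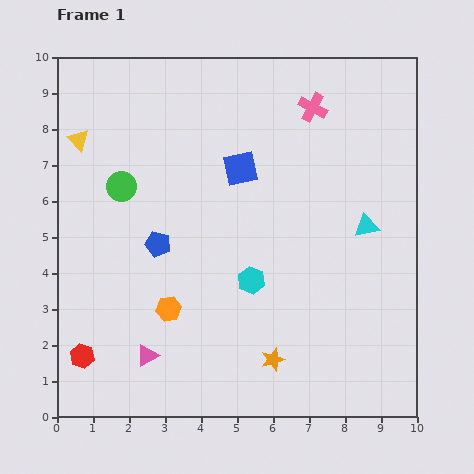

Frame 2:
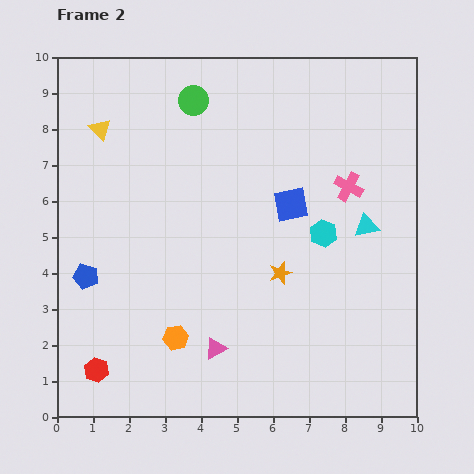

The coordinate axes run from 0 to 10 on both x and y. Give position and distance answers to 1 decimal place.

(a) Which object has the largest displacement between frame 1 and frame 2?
the green circle

(moved 3.1; next 2.4)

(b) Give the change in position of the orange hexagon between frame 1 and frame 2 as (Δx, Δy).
(0.2, -0.8)

The orange hexagon was at (3.1, 3.0) in frame 1 and (3.3, 2.2) in frame 2.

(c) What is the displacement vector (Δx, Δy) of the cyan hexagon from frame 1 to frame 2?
(2.0, 1.3)

The cyan hexagon was at (5.4, 3.8) in frame 1 and (7.4, 5.1) in frame 2.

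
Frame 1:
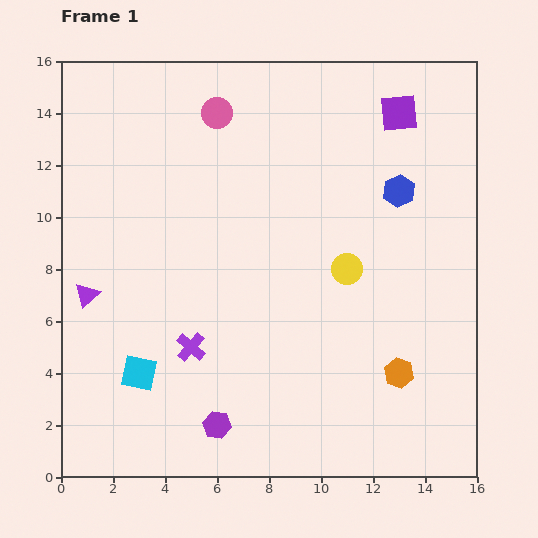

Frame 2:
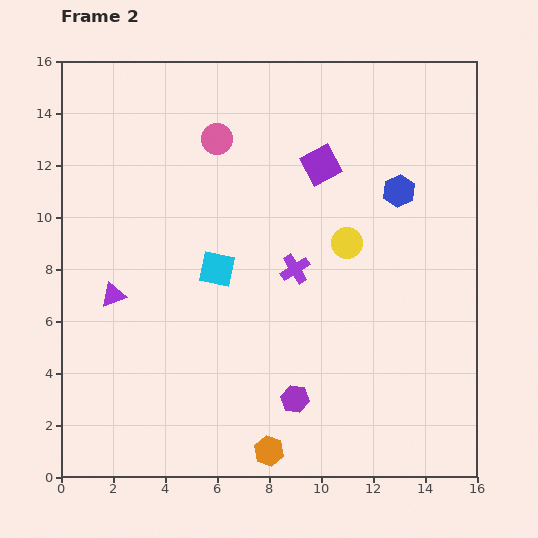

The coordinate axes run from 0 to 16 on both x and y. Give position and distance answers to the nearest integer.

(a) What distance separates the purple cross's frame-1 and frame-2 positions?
5

The purple cross moved from (5, 5) to (9, 8), a distance of √(4² + 3²) ≈ 5.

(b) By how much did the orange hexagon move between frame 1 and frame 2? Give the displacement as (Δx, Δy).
(-5, -3)

The orange hexagon was at (13, 4) in frame 1 and (8, 1) in frame 2.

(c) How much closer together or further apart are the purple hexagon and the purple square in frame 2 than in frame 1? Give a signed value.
-5

Distance in frame 1: 14. Distance in frame 2: 9.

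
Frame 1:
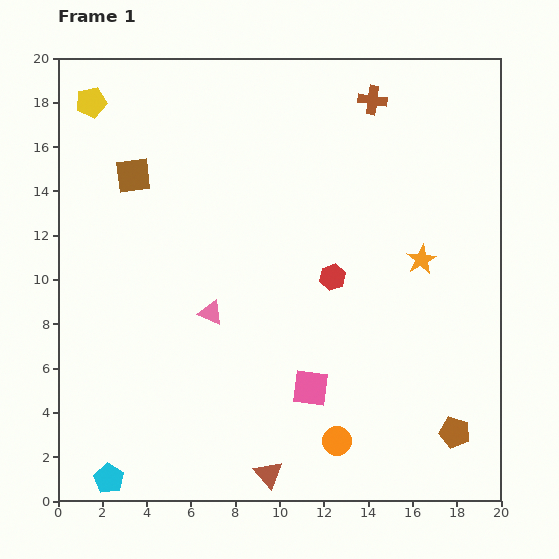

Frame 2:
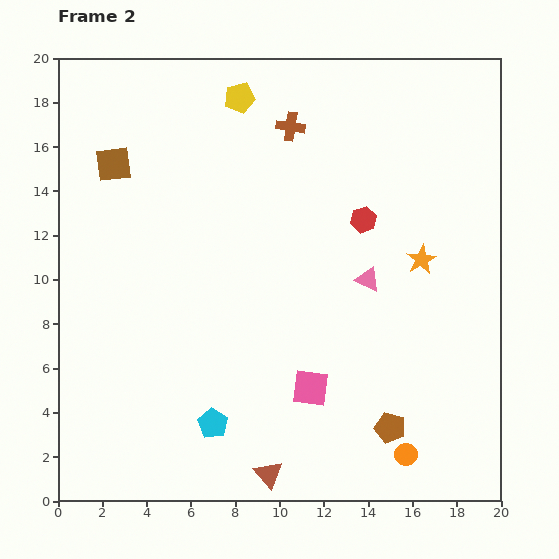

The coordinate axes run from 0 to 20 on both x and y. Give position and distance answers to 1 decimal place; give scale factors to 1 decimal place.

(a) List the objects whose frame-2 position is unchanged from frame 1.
the orange star, the pink square, the brown triangle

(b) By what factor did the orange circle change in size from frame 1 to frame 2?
0.8×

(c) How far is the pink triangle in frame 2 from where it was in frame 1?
7.3

The pink triangle moved from (6.9, 8.5) to (14.0, 10.0), a distance of √(7.1² + 1.5²) ≈ 7.3.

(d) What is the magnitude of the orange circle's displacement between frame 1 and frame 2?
3.2

The orange circle moved from (12.6, 2.7) to (15.7, 2.1), a distance of √(3.1² + 0.6²) ≈ 3.2.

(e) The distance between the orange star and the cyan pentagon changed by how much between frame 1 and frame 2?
-5.2

Distance in frame 1: 17.2. Distance in frame 2: 12.0.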